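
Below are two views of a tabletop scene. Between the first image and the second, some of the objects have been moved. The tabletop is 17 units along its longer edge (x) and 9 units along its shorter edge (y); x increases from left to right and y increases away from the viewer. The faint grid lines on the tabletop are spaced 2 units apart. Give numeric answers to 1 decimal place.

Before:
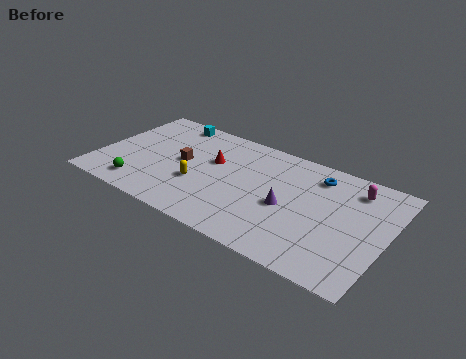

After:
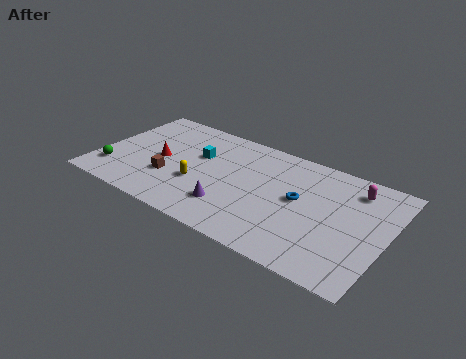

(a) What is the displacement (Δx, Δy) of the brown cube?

(-0.5, -1.7)

The brown cube was at about (4.9, 4.7) and moved to about (4.4, 3.0).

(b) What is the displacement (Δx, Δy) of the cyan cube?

(2.2, -2.3)

The cyan cube was at about (3.5, 8.0) and moved to about (5.7, 5.7).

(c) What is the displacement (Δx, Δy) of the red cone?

(-3.0, -1.3)

The red cone started near (6.6, 5.6) and ended near (3.6, 4.3).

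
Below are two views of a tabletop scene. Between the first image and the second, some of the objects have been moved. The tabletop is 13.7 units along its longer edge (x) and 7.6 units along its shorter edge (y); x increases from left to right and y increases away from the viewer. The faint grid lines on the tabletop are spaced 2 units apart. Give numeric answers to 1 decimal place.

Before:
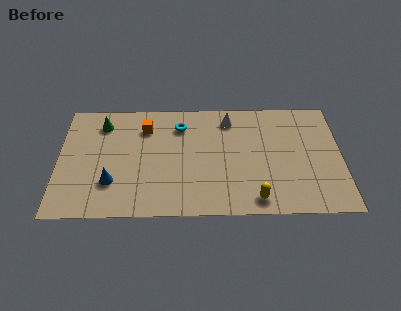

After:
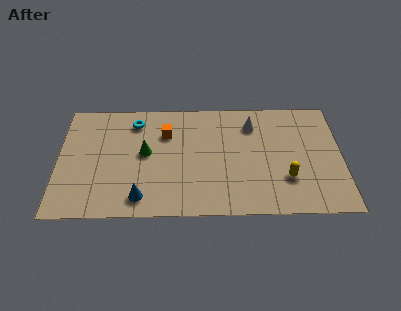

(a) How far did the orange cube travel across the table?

1.1

The orange cube was near (4.2, 5.8) before and (5.2, 5.4) after, so it travelled √(1.0² + 0.4²) ≈ 1.1 units.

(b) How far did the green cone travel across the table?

2.9

The green cone moved from about (2.1, 6.1) to (4.2, 4.1), a distance of √(2.1² + 2.0²) ≈ 2.9.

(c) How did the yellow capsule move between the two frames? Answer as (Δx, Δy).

(1.5, 1.3)

The yellow capsule started near (9.5, 1.0) and ended near (11.0, 2.3).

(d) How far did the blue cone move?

1.7

The blue cone was near (2.6, 2.2) before and (4.0, 1.2) after, so it travelled √(1.4² + 1.0²) ≈ 1.7 units.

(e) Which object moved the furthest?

the green cone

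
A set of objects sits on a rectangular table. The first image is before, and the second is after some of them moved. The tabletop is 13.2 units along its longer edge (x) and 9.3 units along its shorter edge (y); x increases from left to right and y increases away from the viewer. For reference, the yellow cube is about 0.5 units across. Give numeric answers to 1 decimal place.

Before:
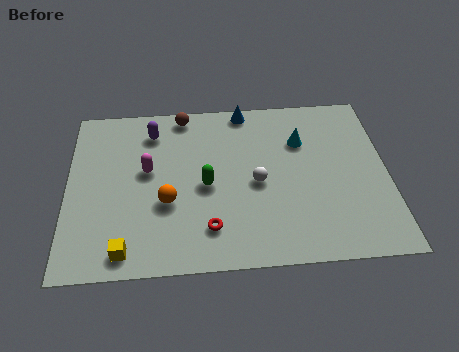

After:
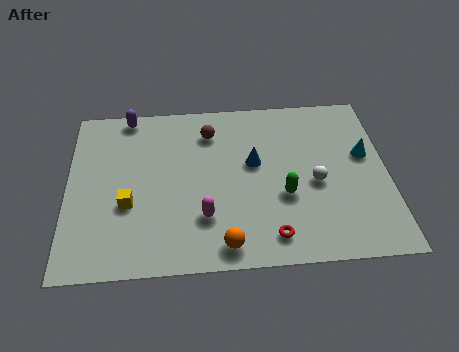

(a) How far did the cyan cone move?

2.8

The cyan cone moved from about (9.7, 6.5) to (12.3, 5.5), a distance of √(2.6² + 1.0²) ≈ 2.8.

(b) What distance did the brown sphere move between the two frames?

1.6

From (4.8, 8.4) to (5.9, 7.3), the brown sphere covered √(1.1² + 1.1²) ≈ 1.6 units.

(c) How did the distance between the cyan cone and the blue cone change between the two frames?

+1.6

The distance was about 3.0 in the first image and 4.6 in the second, so they moved 1.6 units further apart.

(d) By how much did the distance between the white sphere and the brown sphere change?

+0.3

The distance was about 5.1 in the first image and 5.4 in the second, so they moved 0.3 units further apart.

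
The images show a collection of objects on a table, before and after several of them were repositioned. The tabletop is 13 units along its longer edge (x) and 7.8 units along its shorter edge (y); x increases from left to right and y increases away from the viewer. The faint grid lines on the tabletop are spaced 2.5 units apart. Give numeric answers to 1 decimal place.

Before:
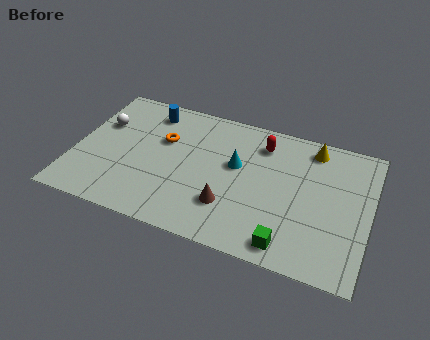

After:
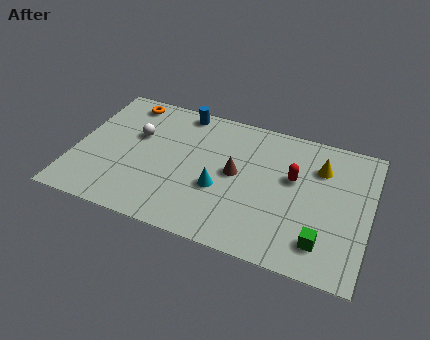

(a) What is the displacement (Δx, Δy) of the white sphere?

(1.6, -0.2)

From the two frames, the white sphere sits at roughly (1.0, 5.1) before and (2.6, 4.9) after.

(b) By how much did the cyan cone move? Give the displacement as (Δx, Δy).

(-0.6, -1.6)

From the two frames, the cyan cone sits at roughly (7.1, 4.6) before and (6.5, 3.0) after.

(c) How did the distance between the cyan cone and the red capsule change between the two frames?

+1.6

Before: roughly 1.9 units apart; after: 3.5. That's 1.6 units further apart.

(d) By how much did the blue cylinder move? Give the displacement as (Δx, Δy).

(1.4, 0.5)

The blue cylinder was at about (3.0, 6.5) and moved to about (4.4, 7.0).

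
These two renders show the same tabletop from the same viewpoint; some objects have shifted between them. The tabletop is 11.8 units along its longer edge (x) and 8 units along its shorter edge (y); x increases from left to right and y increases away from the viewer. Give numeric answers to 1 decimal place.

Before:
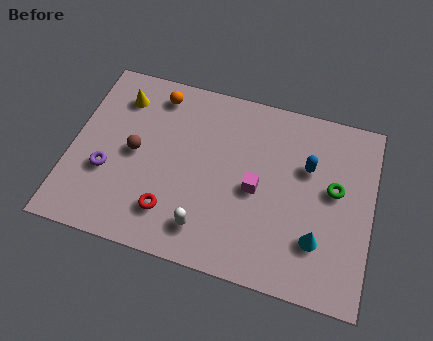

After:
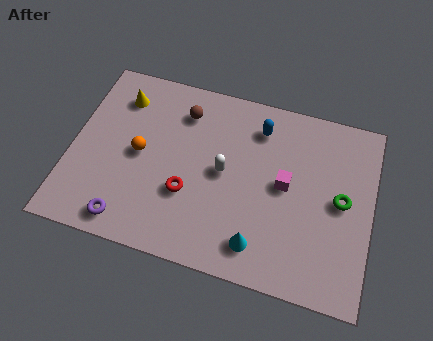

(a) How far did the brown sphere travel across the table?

2.9

From (2.5, 4.0) to (4.2, 6.3), the brown sphere covered √(1.7² + 2.3²) ≈ 2.9 units.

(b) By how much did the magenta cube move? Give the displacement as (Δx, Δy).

(1.1, 0.5)

The magenta cube started near (7.3, 3.7) and ended near (8.4, 4.2).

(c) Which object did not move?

the yellow cone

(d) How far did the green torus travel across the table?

0.5

The green torus was near (10.3, 4.5) before and (10.6, 4.1) after, so it travelled √(0.3² + 0.4²) ≈ 0.5 units.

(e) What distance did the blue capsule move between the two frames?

2.3

The blue capsule was near (9.2, 5.2) before and (7.2, 6.4) after, so it travelled √(2.0² + 1.2²) ≈ 2.3 units.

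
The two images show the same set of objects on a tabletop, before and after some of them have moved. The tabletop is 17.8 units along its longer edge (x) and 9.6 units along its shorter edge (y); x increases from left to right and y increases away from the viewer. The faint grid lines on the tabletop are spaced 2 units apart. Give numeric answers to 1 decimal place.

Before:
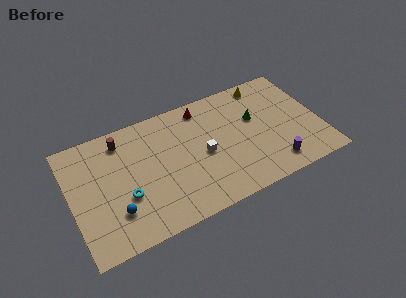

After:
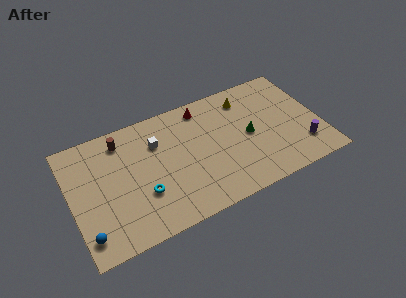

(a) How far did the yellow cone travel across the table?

1.7

The yellow cone was near (14.4, 8.5) before and (12.9, 7.8) after, so it travelled √(1.5² + 0.7²) ≈ 1.7 units.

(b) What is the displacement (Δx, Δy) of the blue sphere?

(-2.1, -0.9)

From the two frames, the blue sphere sits at roughly (2.9, 2.6) before and (0.8, 1.7) after.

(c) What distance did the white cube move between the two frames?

3.9

The white cube was near (9.4, 4.5) before and (6.3, 6.8) after, so it travelled √(3.1² + 2.3²) ≈ 3.9 units.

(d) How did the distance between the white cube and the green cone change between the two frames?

+2.6

Before: roughly 4.1 units apart; after: 6.7. That's 2.6 units further apart.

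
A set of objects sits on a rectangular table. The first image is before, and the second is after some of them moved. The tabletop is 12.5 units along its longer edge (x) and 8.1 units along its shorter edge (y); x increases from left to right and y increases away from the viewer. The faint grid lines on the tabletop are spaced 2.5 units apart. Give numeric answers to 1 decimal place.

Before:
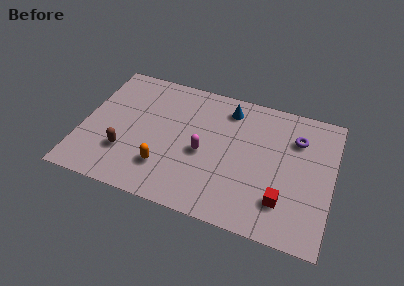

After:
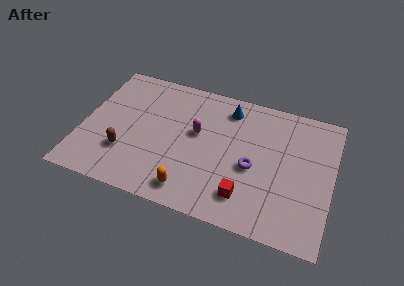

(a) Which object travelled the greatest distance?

the purple torus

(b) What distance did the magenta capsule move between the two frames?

1.2

From (6.1, 3.6) to (5.7, 4.7), the magenta capsule covered √(0.4² + 1.1²) ≈ 1.2 units.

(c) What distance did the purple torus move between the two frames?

3.1

The purple torus moved from about (10.6, 5.9) to (8.6, 3.5), a distance of √(2.0² + 2.4²) ≈ 3.1.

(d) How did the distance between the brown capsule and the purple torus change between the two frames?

-2.6

Before: roughly 9.0 units apart; after: 6.4. That's 2.6 units closer together.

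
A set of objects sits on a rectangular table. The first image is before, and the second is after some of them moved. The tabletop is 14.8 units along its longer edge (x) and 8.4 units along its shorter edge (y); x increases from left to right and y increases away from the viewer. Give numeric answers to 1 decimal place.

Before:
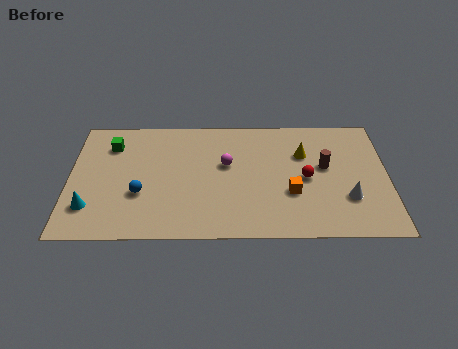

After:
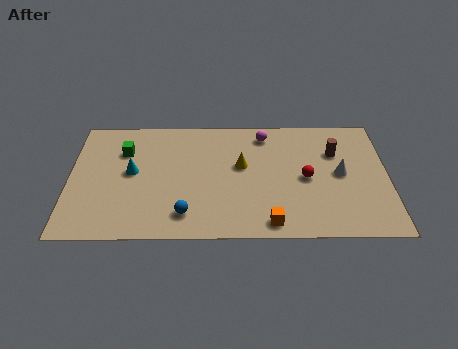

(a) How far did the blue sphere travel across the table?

2.5

The blue sphere moved from about (3.3, 3.0) to (5.4, 1.6), a distance of √(2.1² + 1.4²) ≈ 2.5.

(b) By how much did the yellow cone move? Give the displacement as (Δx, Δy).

(-2.9, -0.8)

The yellow cone was at about (10.9, 5.7) and moved to about (8.0, 4.9).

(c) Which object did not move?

the red sphere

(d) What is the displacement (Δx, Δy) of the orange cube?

(-1.0, -2.0)

The orange cube was at about (10.3, 3.0) and moved to about (9.3, 1.0).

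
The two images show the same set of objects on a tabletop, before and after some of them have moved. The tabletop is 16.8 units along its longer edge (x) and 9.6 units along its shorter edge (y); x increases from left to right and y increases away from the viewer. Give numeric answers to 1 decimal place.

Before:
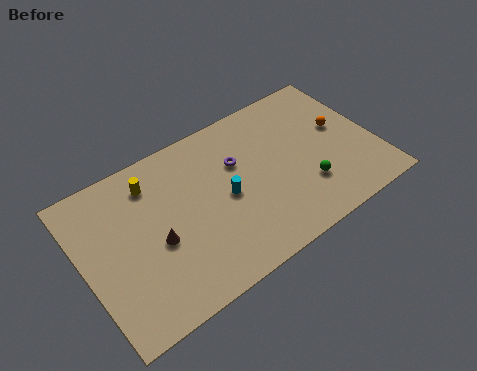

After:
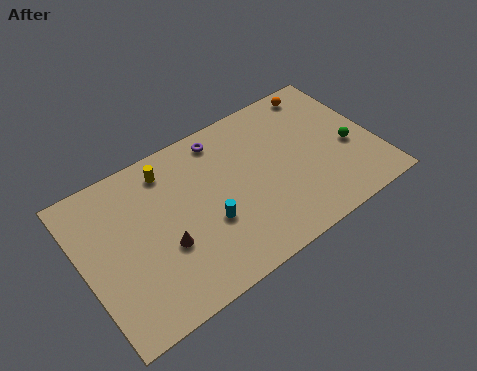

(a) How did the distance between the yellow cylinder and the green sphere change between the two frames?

+1.2

The distance was about 9.6 in the first image and 10.8 in the second, so they moved 1.2 units further apart.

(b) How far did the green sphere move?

3.0

From (12.5, 2.8) to (15.3, 4.0), the green sphere covered √(2.8² + 1.2²) ≈ 3.0 units.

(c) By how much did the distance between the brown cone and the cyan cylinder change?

-1.6

The distance was about 4.1 in the first image and 2.5 in the second, so they moved 1.6 units closer together.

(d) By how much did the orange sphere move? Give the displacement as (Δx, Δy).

(-0.6, 3.0)

The orange sphere started near (15.1, 5.5) and ended near (14.5, 8.5).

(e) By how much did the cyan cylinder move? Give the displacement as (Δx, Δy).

(-1.2, -1.0)

The cyan cylinder was at about (8.1, 4.6) and moved to about (6.9, 3.6).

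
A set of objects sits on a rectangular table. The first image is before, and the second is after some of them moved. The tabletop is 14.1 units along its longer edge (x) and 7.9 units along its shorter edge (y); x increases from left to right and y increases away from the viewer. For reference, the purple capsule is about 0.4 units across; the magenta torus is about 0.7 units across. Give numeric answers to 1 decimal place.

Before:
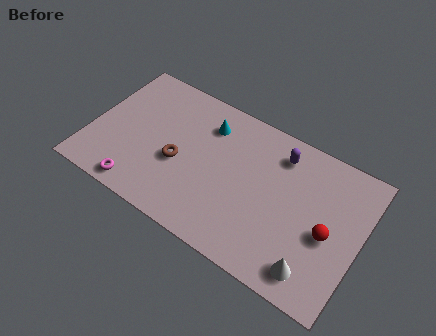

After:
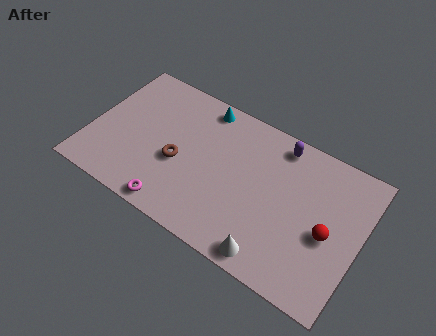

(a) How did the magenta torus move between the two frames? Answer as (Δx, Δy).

(1.9, -0.1)

The magenta torus started near (3.0, 0.9) and ended near (4.9, 0.8).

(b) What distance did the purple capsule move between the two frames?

0.5

From (9.6, 6.4) to (9.5, 6.9), the purple capsule covered √(0.1² + 0.5²) ≈ 0.5 units.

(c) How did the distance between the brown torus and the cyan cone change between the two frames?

+0.8

The distance was about 3.0 in the first image and 3.8 in the second, so they moved 0.8 units further apart.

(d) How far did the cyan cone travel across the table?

1.0

The cyan cone was near (5.8, 6.1) before and (5.4, 7.0) after, so it travelled √(0.4² + 0.9²) ≈ 1.0 units.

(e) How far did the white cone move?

2.1

From (12.1, 1.3) to (10.0, 0.9), the white cone covered √(2.1² + 0.4²) ≈ 2.1 units.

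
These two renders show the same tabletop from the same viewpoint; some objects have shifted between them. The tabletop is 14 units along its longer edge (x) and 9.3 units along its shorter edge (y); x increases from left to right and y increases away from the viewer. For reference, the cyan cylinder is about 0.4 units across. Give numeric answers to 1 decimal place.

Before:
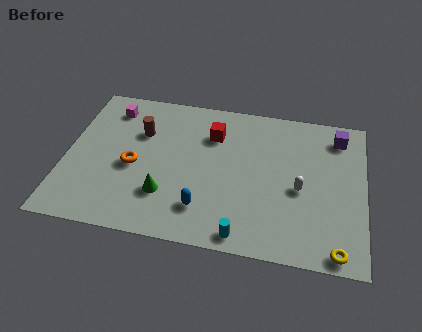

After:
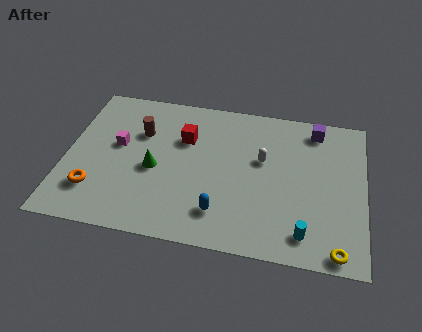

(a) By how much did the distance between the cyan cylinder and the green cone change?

+3.5

They were about 4.1 units apart before and 7.6 after — 3.5 units further apart.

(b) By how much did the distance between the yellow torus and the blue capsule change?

-0.8

The distance was about 6.3 in the first image and 5.5 in the second, so they moved 0.8 units closer together.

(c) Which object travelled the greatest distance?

the cyan cylinder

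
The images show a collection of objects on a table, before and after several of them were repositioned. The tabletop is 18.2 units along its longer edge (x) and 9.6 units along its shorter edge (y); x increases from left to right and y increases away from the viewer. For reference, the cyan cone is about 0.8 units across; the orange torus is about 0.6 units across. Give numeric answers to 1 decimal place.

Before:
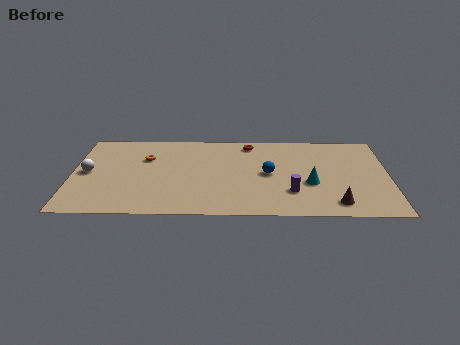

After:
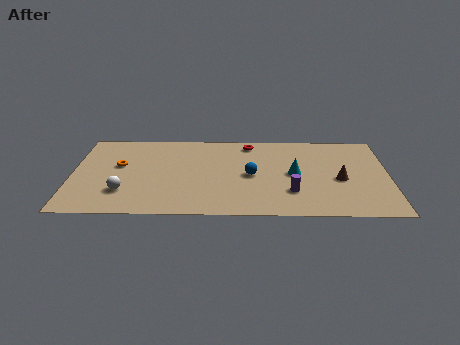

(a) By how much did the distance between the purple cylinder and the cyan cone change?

+0.6

The distance was about 1.5 in the first image and 2.1 in the second, so they moved 0.6 units further apart.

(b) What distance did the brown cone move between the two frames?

2.7

The brown cone moved from about (15.1, 1.5) to (15.4, 4.2), a distance of √(0.3² + 2.7²) ≈ 2.7.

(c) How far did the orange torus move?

1.7

From (4.2, 6.5) to (2.7, 5.6), the orange torus covered √(1.5² + 0.9²) ≈ 1.7 units.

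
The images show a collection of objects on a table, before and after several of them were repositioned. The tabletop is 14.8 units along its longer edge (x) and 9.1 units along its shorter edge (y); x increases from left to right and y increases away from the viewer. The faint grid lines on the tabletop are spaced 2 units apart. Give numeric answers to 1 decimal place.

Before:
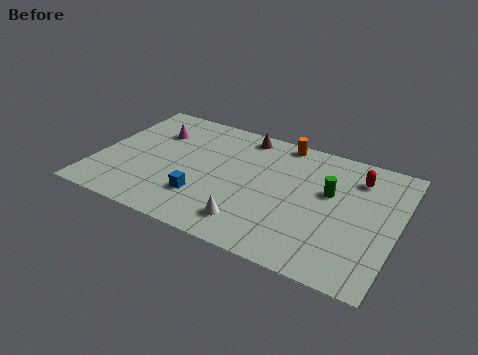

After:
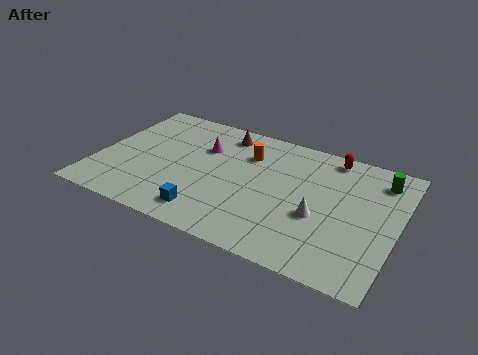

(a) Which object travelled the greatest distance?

the white cone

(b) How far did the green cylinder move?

3.0

From (11.4, 5.5) to (13.7, 7.4), the green cylinder covered √(2.3² + 1.9²) ≈ 3.0 units.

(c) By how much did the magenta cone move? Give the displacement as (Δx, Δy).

(2.5, -0.3)

From the two frames, the magenta cone sits at roughly (2.5, 6.5) before and (5.0, 6.2) after.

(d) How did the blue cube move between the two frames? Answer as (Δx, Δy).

(0.4, -1.0)

From the two frames, the blue cube sits at roughly (5.5, 2.5) before and (5.9, 1.5) after.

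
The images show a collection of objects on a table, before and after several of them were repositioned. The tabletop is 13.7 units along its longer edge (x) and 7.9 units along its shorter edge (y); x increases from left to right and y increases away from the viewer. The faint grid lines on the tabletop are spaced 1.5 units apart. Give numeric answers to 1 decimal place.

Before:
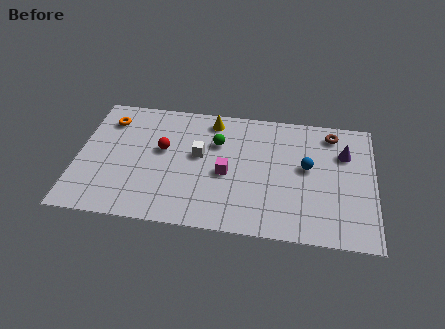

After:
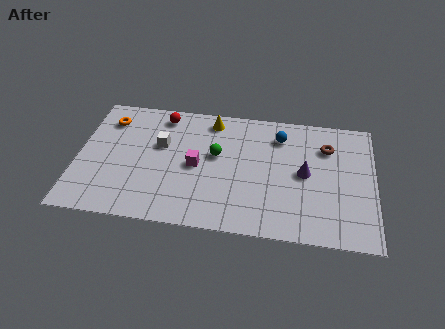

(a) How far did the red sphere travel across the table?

2.2

The red sphere was near (3.9, 4.6) before and (3.8, 6.8) after, so it travelled √(0.1² + 2.2²) ≈ 2.2 units.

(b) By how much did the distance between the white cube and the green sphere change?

+1.4

They were about 1.2 units apart before and 2.6 after — 1.4 units further apart.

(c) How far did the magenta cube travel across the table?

1.4

The magenta cube was near (6.9, 3.5) before and (5.5, 3.8) after, so it travelled √(1.4² + 0.3²) ≈ 1.4 units.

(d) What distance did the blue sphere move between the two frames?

2.2

From (10.6, 4.4) to (9.3, 6.2), the blue sphere covered √(1.3² + 1.8²) ≈ 2.2 units.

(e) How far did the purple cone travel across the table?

2.3

The purple cone was near (12.3, 5.5) before and (10.5, 4.0) after, so it travelled √(1.8² + 1.5²) ≈ 2.3 units.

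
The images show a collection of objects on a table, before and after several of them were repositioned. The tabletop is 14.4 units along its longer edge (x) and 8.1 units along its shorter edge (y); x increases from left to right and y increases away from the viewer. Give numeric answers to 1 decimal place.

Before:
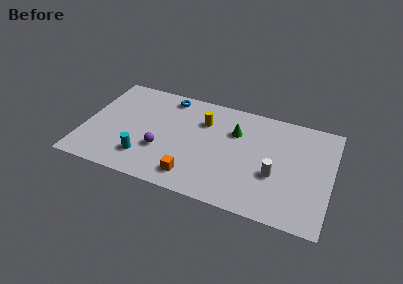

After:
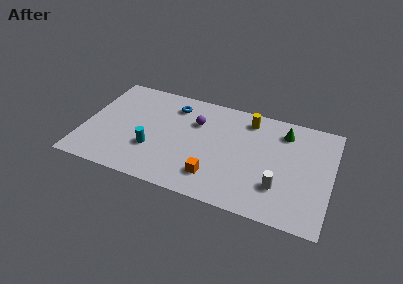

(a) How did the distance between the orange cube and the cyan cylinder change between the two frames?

+0.9

They were about 2.9 units apart before and 3.8 after — 0.9 units further apart.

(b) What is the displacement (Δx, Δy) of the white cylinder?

(0.3, -0.8)

The white cylinder was at about (11.2, 3.1) and moved to about (11.5, 2.3).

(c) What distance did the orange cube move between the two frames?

1.3

The orange cube was near (6.6, 1.4) before and (7.8, 1.8) after, so it travelled √(1.2² + 0.4²) ≈ 1.3 units.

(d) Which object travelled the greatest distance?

the purple sphere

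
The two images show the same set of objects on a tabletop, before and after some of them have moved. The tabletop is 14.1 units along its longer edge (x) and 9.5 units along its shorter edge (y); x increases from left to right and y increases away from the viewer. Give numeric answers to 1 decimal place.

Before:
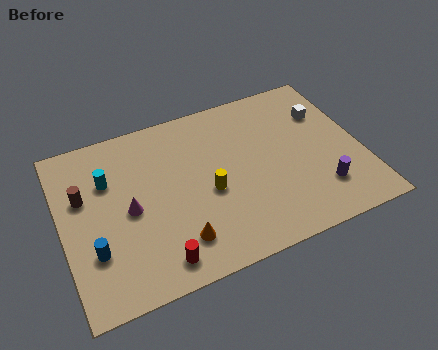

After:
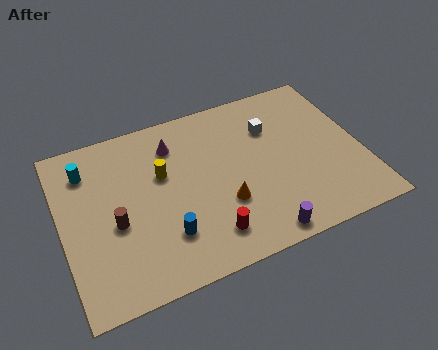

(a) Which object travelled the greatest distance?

the magenta cone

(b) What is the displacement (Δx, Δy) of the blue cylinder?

(3.3, -0.4)

The blue cylinder was at about (1.3, 2.9) and moved to about (4.6, 2.5).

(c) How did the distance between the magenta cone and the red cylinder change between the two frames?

+2.3

The distance was about 3.4 in the first image and 5.7 in the second, so they moved 2.3 units further apart.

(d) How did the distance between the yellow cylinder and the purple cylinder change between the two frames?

+1.0

The distance was about 5.4 in the first image and 6.4 in the second, so they moved 1.0 units further apart.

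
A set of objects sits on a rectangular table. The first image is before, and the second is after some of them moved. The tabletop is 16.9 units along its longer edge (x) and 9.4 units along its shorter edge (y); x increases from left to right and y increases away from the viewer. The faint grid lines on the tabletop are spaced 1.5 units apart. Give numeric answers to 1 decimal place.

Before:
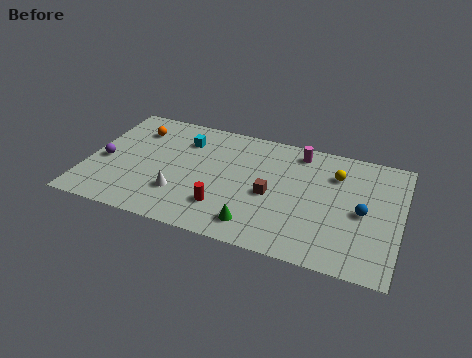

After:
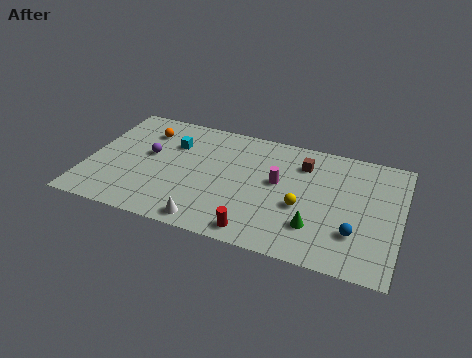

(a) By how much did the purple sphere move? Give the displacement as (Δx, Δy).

(2.3, 1.2)

The purple sphere started near (0.9, 4.1) and ended near (3.2, 5.3).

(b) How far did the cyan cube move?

0.8

The cyan cube was near (5.0, 7.1) before and (4.4, 6.6) after, so it travelled √(0.6² + 0.5²) ≈ 0.8 units.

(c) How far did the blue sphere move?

1.7

The blue sphere was near (14.9, 4.4) before and (14.6, 2.7) after, so it travelled √(0.3² + 1.7²) ≈ 1.7 units.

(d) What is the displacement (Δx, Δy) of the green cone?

(3.1, 0.9)

From the two frames, the green cone sits at roughly (9.4, 1.6) before and (12.5, 2.5) after.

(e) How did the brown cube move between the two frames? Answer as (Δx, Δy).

(1.5, 3.0)

From the two frames, the brown cube sits at roughly (10.0, 4.2) before and (11.5, 7.2) after.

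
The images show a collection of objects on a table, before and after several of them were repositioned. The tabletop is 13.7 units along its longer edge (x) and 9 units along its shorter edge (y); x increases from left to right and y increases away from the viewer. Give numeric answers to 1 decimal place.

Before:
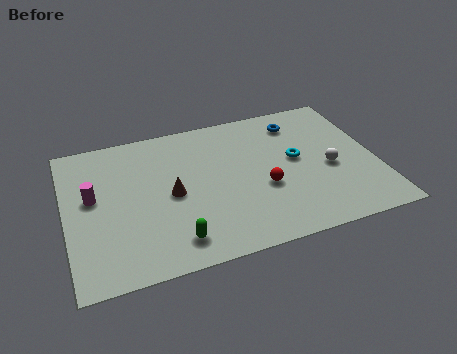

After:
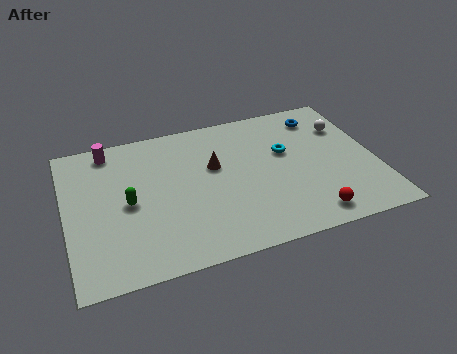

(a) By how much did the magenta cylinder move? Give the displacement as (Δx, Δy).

(0.9, 2.8)

The magenta cylinder was at about (1.2, 5.1) and moved to about (2.1, 7.9).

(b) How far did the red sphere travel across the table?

2.9

The red sphere was near (8.6, 3.5) before and (10.4, 1.2) after, so it travelled √(1.8² + 2.3²) ≈ 2.9 units.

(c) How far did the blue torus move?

1.1

From (10.5, 7.3) to (11.6, 7.4), the blue torus covered √(1.1² + 0.1²) ≈ 1.1 units.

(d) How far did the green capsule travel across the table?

3.3

The green capsule moved from about (4.5, 1.5) to (2.7, 4.3), a distance of √(1.8² + 2.8²) ≈ 3.3.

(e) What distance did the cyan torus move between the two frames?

0.7

The cyan torus was near (10.2, 4.9) before and (9.8, 5.5) after, so it travelled √(0.4² + 0.6²) ≈ 0.7 units.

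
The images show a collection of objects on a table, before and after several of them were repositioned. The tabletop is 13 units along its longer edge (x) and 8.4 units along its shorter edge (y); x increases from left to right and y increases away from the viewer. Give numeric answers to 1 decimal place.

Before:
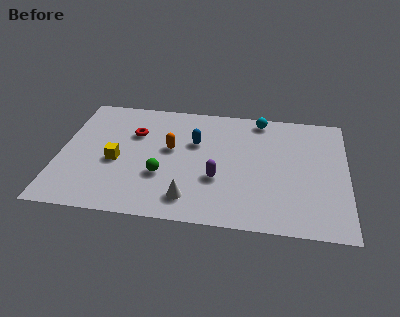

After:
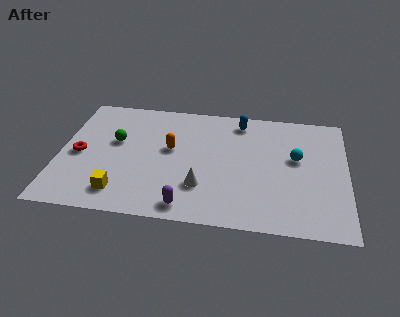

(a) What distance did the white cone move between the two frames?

1.0

The white cone was near (6.0, 1.5) before and (6.5, 2.4) after, so it travelled √(0.5² + 0.9²) ≈ 1.0 units.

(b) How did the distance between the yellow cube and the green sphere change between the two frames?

+1.3

They were about 2.2 units apart before and 3.5 after — 1.3 units further apart.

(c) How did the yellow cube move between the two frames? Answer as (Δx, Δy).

(0.3, -2.1)

The yellow cube was at about (2.6, 3.6) and moved to about (2.9, 1.5).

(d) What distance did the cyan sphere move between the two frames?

3.1

The cyan sphere moved from about (9.0, 7.5) to (10.7, 4.9), a distance of √(1.7² + 2.6²) ≈ 3.1.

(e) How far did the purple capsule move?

2.4

From (7.2, 3.0) to (5.9, 1.0), the purple capsule covered √(1.3² + 2.0²) ≈ 2.4 units.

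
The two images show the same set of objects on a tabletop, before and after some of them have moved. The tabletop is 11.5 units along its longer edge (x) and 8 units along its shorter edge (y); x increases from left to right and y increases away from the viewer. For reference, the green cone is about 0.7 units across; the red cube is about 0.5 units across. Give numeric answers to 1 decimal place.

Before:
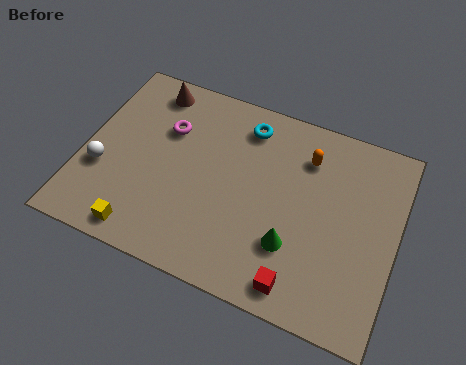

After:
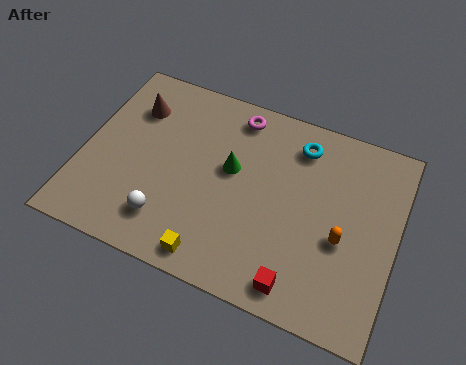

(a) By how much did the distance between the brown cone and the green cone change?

-3.3

They were about 7.3 units apart before and 4.0 after — 3.3 units closer together.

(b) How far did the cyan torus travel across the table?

2.0

The cyan torus was near (5.7, 6.6) before and (7.7, 6.5) after, so it travelled √(2.0² + 0.1²) ≈ 2.0 units.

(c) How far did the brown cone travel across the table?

1.1

From (2.1, 6.9) to (1.6, 5.9), the brown cone covered √(0.5² + 1.0²) ≈ 1.1 units.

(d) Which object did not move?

the red cube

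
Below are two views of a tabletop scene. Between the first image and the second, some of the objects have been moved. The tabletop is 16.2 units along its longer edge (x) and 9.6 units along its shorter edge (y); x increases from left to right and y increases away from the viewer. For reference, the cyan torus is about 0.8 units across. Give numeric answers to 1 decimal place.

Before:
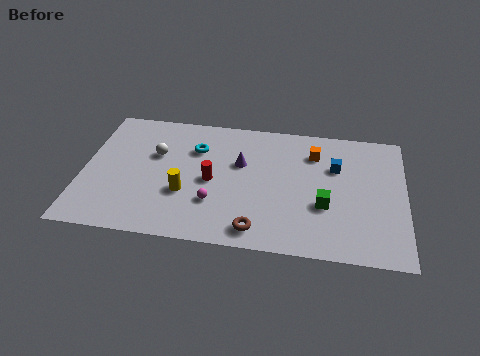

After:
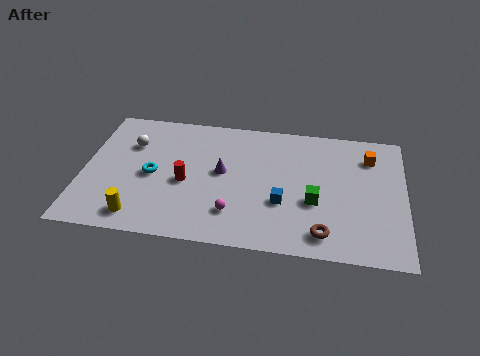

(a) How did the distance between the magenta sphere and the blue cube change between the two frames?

-4.3

The distance was about 6.9 in the first image and 2.6 in the second, so they moved 4.3 units closer together.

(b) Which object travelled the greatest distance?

the blue cube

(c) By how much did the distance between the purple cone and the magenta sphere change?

-0.3

The distance was about 3.3 in the first image and 3.0 in the second, so they moved 0.3 units closer together.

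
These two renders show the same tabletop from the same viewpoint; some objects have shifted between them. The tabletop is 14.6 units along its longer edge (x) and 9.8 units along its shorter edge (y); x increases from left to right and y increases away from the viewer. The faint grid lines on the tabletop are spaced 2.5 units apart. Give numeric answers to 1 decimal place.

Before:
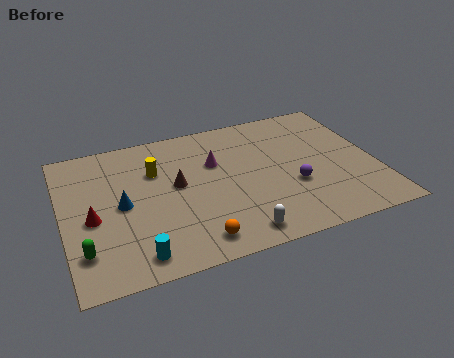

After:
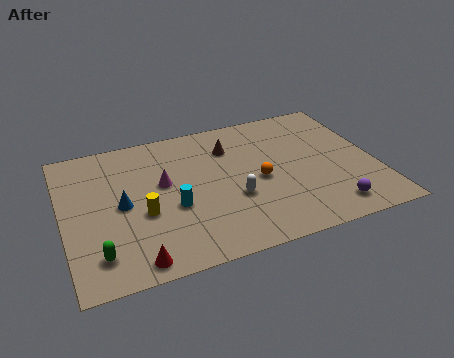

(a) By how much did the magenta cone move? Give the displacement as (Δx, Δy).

(-2.5, -0.7)

From the two frames, the magenta cone sits at roughly (7.2, 6.4) before and (4.7, 5.7) after.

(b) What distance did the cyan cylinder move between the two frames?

3.2

The cyan cylinder moved from about (3.1, 1.3) to (5.0, 3.9), a distance of √(1.9² + 2.6²) ≈ 3.2.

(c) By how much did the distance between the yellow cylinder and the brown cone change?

+4.0

Before: roughly 1.6 units apart; after: 5.6. That's 4.0 units further apart.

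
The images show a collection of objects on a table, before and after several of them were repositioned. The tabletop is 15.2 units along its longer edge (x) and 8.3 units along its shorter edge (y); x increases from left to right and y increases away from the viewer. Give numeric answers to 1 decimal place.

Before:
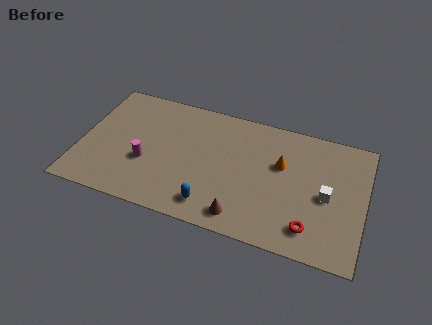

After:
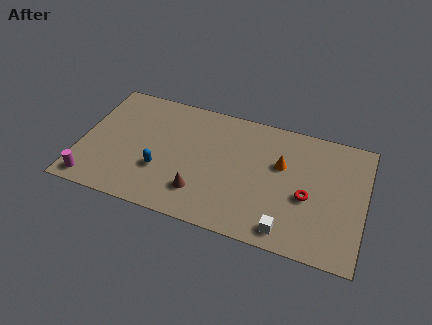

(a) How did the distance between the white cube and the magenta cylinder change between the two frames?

+0.8

They were about 9.6 units apart before and 10.4 after — 0.8 units further apart.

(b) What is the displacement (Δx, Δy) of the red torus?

(-0.3, 1.9)

From the two frames, the red torus sits at roughly (12.5, 1.6) before and (12.2, 3.5) after.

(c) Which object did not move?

the orange cone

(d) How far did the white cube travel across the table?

3.4

The white cube was near (13.2, 3.9) before and (11.3, 1.1) after, so it travelled √(1.9² + 2.8²) ≈ 3.4 units.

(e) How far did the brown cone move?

2.4

The brown cone moved from about (8.9, 1.2) to (6.6, 2.0), a distance of √(2.3² + 0.8²) ≈ 2.4.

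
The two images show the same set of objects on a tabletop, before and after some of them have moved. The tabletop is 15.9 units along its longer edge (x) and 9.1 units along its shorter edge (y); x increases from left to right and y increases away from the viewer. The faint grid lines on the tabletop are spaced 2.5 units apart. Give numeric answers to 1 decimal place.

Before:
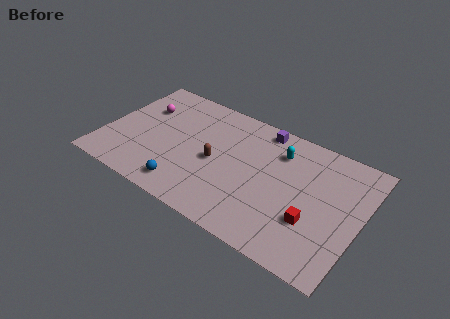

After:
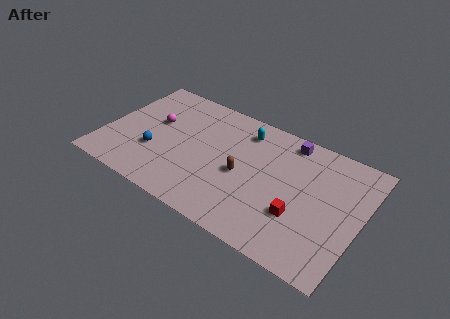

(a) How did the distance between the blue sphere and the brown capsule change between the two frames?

+2.4

The distance was about 3.1 in the first image and 5.5 in the second, so they moved 2.4 units further apart.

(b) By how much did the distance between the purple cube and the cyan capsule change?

+1.0

Before: roughly 1.8 units apart; after: 2.8. That's 1.0 units further apart.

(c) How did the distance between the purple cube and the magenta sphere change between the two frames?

+1.0

They were about 7.5 units apart before and 8.5 after — 1.0 units further apart.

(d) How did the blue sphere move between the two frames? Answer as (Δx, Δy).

(-2.3, 1.7)

From the two frames, the blue sphere sits at roughly (5.6, 1.4) before and (3.3, 3.1) after.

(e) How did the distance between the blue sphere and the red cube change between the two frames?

+1.3

Before: roughly 7.8 units apart; after: 9.1. That's 1.3 units further apart.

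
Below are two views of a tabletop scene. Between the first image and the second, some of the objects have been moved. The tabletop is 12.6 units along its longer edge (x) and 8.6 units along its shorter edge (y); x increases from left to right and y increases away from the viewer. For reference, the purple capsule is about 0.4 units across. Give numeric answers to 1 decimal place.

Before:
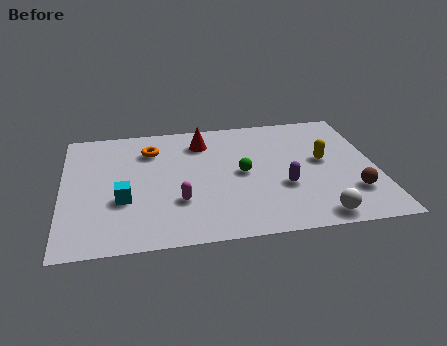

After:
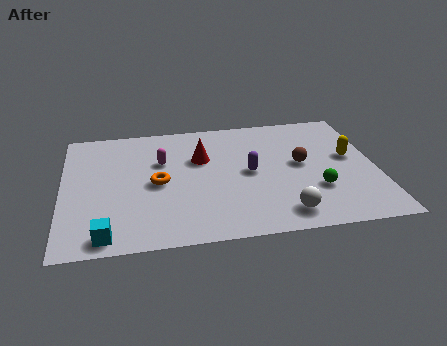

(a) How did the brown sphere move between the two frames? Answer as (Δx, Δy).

(-1.9, 2.3)

The brown sphere was at about (11.5, 2.3) and moved to about (9.6, 4.6).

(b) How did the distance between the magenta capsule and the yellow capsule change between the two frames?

+1.4

The distance was about 6.2 in the first image and 7.6 in the second, so they moved 1.4 units further apart.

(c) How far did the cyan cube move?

2.3

The cyan cube was near (2.4, 3.1) before and (1.7, 0.9) after, so it travelled √(0.7² + 2.2²) ≈ 2.3 units.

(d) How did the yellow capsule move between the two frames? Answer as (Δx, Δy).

(1.1, 0.1)

The yellow capsule started near (10.5, 4.7) and ended near (11.6, 4.8).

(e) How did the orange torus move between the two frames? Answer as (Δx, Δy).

(0.2, -2.4)

From the two frames, the orange torus sits at roughly (3.6, 6.5) before and (3.8, 4.1) after.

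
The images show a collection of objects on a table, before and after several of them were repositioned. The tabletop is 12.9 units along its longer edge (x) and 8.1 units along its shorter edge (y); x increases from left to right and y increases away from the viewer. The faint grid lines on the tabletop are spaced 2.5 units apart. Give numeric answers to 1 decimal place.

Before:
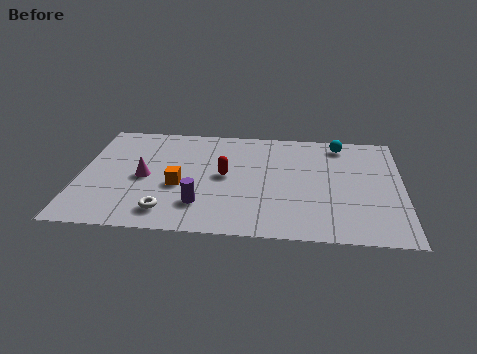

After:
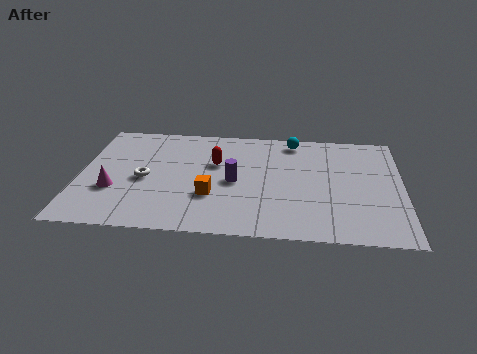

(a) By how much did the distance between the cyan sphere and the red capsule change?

-1.7

They were about 5.4 units apart before and 3.7 after — 1.7 units closer together.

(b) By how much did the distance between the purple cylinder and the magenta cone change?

+2.0

The distance was about 2.9 in the first image and 4.9 in the second, so they moved 2.0 units further apart.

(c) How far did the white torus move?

2.5

From (3.6, 1.4) to (2.6, 3.7), the white torus covered √(1.0² + 2.3²) ≈ 2.5 units.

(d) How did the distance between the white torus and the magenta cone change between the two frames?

-1.1

They were about 2.6 units apart before and 1.5 after — 1.1 units closer together.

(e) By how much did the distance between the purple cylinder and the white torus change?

+2.2

The distance was about 1.4 in the first image and 3.6 in the second, so they moved 2.2 units further apart.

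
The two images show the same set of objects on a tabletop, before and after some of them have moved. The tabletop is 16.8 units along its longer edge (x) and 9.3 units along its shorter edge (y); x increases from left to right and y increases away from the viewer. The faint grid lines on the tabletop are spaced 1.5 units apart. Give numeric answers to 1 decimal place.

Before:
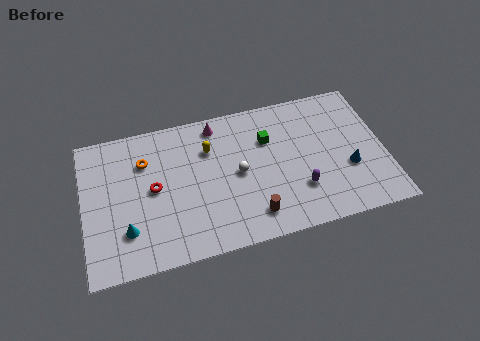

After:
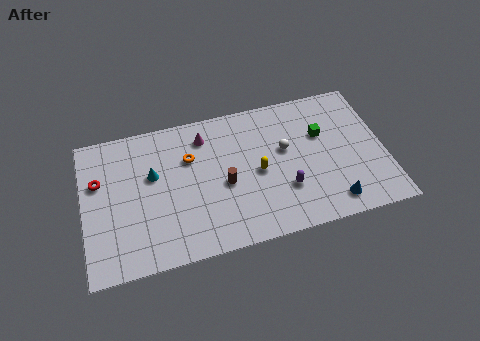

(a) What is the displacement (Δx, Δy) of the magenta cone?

(-0.7, -0.6)

The magenta cone started near (7.6, 8.1) and ended near (6.9, 7.5).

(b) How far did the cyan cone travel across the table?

3.6

The cyan cone was near (2.3, 2.5) before and (3.9, 5.7) after, so it travelled √(1.6² + 3.2²) ≈ 3.6 units.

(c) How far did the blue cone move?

2.3

The blue cone was near (14.7, 3.4) before and (13.6, 1.4) after, so it travelled √(1.1² + 2.0²) ≈ 2.3 units.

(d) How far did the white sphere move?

2.8

From (8.6, 4.6) to (11.3, 5.5), the white sphere covered √(2.7² + 0.9²) ≈ 2.8 units.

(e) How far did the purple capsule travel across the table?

0.8

The purple capsule was near (11.9, 2.7) before and (11.1, 2.9) after, so it travelled √(0.8² + 0.2²) ≈ 0.8 units.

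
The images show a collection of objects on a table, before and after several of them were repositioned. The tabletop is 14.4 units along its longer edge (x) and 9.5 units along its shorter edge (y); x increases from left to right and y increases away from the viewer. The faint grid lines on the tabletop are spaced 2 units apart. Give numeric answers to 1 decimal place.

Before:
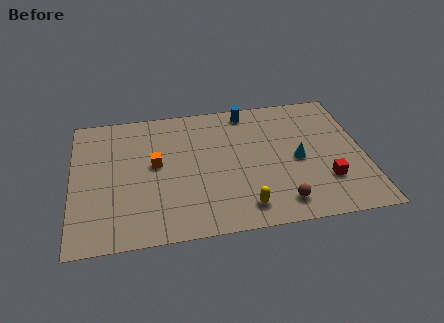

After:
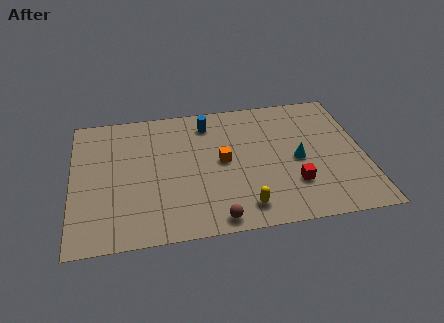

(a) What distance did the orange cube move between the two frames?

3.3

The orange cube was near (4.1, 5.2) before and (7.4, 4.9) after, so it travelled √(3.3² + 0.3²) ≈ 3.3 units.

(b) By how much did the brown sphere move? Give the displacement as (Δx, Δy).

(-3.2, -0.6)

From the two frames, the brown sphere sits at roughly (10.1, 1.5) before and (6.9, 0.9) after.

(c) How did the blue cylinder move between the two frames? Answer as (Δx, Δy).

(-2.0, -0.6)

From the two frames, the blue cylinder sits at roughly (8.8, 8.4) before and (6.8, 7.8) after.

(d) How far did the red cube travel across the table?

1.6

From (12.4, 2.7) to (10.8, 2.7), the red cube covered √(1.6² + 0.0²) ≈ 1.6 units.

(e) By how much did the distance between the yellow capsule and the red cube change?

-1.5

Before: roughly 4.3 units apart; after: 2.8. That's 1.5 units closer together.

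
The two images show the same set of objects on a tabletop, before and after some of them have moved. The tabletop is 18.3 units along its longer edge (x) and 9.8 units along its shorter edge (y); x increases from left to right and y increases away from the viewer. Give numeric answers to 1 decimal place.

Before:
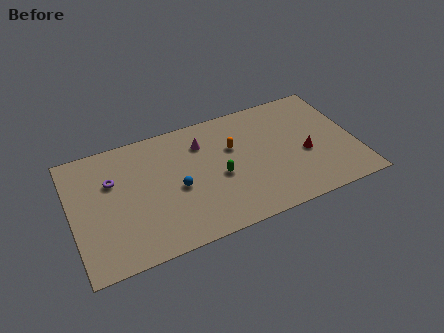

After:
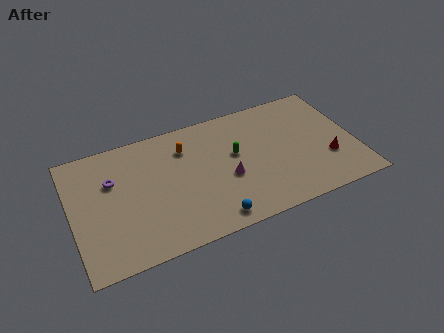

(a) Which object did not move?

the purple torus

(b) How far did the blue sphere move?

3.7

The blue sphere moved from about (6.7, 4.4) to (8.6, 1.2), a distance of √(1.9² + 3.2²) ≈ 3.7.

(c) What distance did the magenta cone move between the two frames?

3.6

The magenta cone moved from about (8.6, 7.4) to (9.9, 4.0), a distance of √(1.3² + 3.4²) ≈ 3.6.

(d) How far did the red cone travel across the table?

1.7

The red cone moved from about (15.0, 4.1) to (16.4, 3.2), a distance of √(1.4² + 0.9²) ≈ 1.7.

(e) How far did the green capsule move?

1.8

From (9.4, 4.3) to (10.6, 5.7), the green capsule covered √(1.2² + 1.4²) ≈ 1.8 units.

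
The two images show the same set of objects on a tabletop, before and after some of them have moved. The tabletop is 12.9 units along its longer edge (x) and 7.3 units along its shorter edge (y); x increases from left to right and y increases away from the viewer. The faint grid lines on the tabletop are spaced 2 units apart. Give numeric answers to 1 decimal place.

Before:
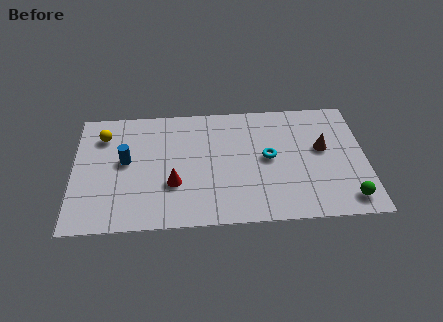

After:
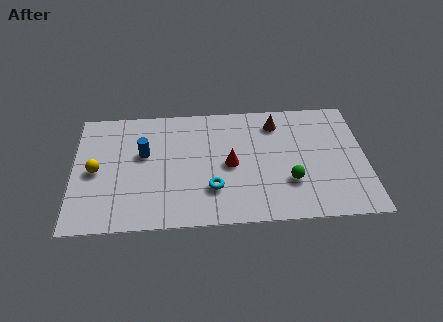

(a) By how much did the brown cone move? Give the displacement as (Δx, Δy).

(-2.0, 1.7)

The brown cone started near (11.0, 4.2) and ended near (9.0, 5.9).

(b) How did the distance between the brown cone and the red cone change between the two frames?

-3.6

Before: roughly 6.8 units apart; after: 3.2. That's 3.6 units closer together.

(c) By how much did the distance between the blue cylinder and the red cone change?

+1.3

Before: roughly 2.6 units apart; after: 3.9. That's 1.3 units further apart.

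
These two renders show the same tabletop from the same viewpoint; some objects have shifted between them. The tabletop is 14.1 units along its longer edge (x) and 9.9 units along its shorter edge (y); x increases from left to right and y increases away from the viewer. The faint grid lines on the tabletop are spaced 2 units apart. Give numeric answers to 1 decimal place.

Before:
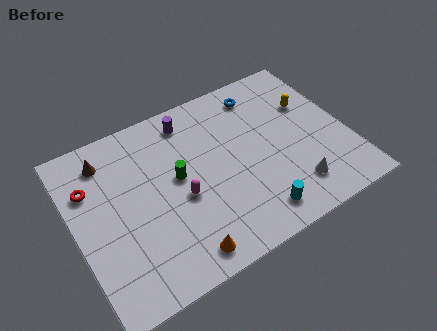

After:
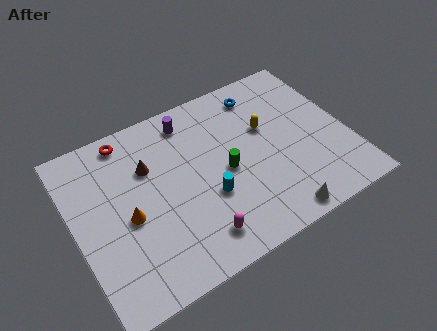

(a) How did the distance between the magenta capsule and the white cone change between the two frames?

-1.8

Before: roughly 5.9 units apart; after: 4.1. That's 1.8 units closer together.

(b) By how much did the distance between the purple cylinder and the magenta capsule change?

+2.4

Before: roughly 4.3 units apart; after: 6.7. That's 2.4 units further apart.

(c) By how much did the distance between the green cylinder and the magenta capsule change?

+2.3

They were about 1.2 units apart before and 3.5 after — 2.3 units further apart.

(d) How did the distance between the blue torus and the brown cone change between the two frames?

-1.8

Before: roughly 8.2 units apart; after: 6.4. That's 1.8 units closer together.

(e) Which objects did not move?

the blue torus and the purple cylinder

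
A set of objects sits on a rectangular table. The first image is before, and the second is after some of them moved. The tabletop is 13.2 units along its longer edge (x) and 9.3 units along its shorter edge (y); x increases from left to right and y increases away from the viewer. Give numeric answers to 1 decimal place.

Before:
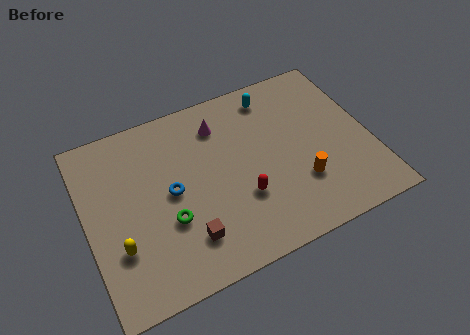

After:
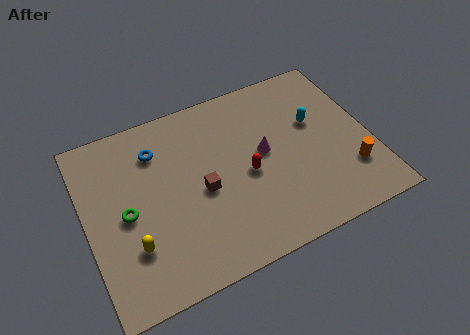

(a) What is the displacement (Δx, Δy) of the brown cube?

(1.0, 2.1)

The brown cube was at about (4.3, 2.1) and moved to about (5.3, 4.2).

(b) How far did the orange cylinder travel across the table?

2.3

From (9.7, 2.8) to (12.0, 2.5), the orange cylinder covered √(2.3² + 0.3²) ≈ 2.3 units.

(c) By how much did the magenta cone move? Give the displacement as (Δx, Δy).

(1.8, -2.3)

From the two frames, the magenta cone sits at roughly (6.5, 7.3) before and (8.3, 5.0) after.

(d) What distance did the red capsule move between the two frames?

1.2

The red capsule moved from about (7.0, 3.1) to (7.4, 4.2), a distance of √(0.4² + 1.1²) ≈ 1.2.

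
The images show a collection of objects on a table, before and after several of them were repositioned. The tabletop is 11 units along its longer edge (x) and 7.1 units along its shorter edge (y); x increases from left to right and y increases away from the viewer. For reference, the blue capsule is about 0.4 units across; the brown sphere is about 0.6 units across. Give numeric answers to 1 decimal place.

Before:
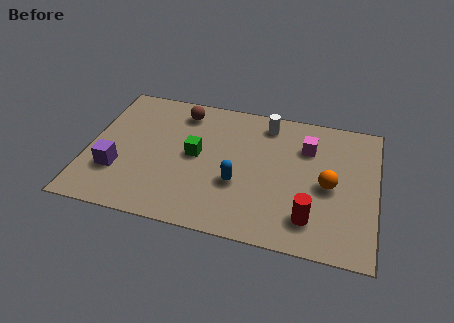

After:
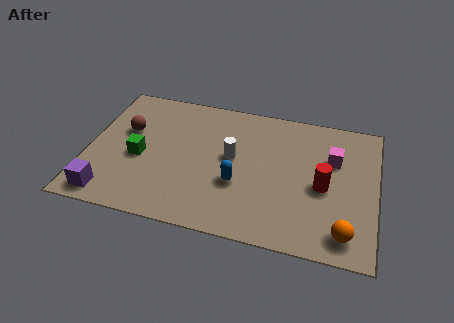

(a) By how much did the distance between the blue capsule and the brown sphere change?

+0.7

Before: roughly 4.1 units apart; after: 4.8. That's 0.7 units further apart.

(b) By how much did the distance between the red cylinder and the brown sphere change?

+0.9

The distance was about 6.8 in the first image and 7.7 in the second, so they moved 0.9 units further apart.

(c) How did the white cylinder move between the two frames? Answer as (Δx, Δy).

(-1.2, -2.1)

From the two frames, the white cylinder sits at roughly (6.7, 6.0) before and (5.5, 3.9) after.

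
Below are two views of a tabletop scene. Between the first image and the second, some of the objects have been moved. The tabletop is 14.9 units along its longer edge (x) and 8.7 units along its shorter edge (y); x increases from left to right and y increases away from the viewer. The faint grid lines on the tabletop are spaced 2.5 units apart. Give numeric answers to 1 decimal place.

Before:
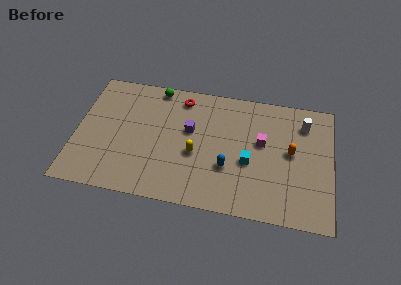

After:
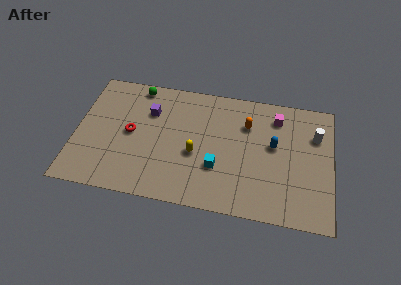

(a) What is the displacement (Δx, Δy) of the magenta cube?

(0.8, 1.9)

The magenta cube was at about (10.8, 5.1) and moved to about (11.6, 7.0).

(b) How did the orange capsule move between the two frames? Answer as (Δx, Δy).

(-2.6, 1.5)

From the two frames, the orange capsule sits at roughly (12.5, 4.7) before and (9.9, 6.2) after.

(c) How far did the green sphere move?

1.1

The green sphere moved from about (4.5, 7.9) to (3.4, 7.8), a distance of √(1.1² + 0.1²) ≈ 1.1.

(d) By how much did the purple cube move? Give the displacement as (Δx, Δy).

(-2.4, 0.9)

The purple cube started near (6.6, 5.2) and ended near (4.2, 6.1).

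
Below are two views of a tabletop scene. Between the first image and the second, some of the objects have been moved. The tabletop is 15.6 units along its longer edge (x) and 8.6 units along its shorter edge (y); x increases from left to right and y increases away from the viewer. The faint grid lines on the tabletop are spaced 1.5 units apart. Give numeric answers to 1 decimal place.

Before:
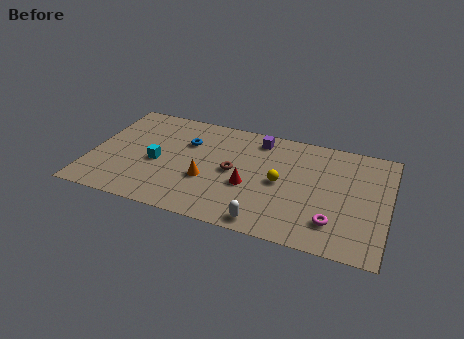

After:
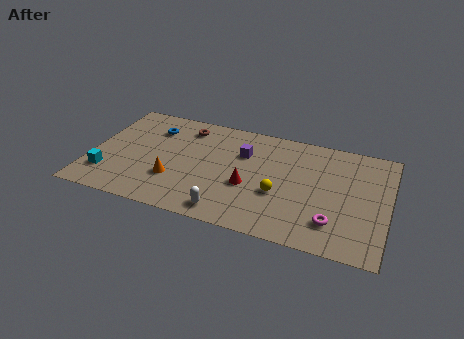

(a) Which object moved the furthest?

the brown torus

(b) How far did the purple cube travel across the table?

1.6

The purple cube moved from about (8.6, 7.3) to (7.9, 5.9), a distance of √(0.7² + 1.4²) ≈ 1.6.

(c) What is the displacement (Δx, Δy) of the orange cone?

(-1.7, -0.5)

The orange cone started near (6.2, 3.2) and ended near (4.5, 2.7).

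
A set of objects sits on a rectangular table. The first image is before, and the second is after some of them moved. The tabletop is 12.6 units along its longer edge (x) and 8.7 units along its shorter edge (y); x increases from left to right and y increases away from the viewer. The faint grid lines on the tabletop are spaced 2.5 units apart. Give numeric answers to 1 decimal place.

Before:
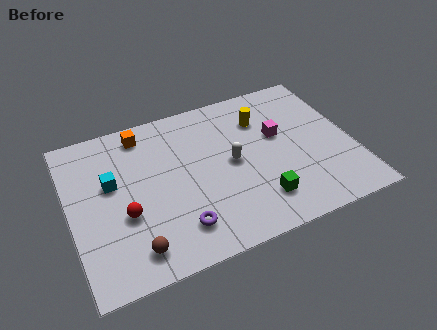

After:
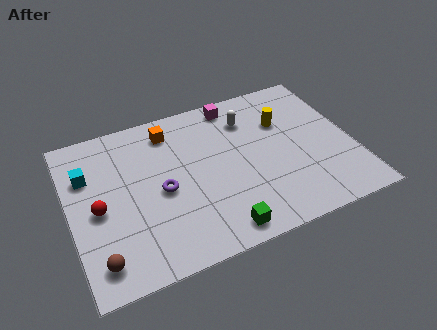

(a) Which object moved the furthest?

the magenta cube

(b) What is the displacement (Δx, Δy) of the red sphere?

(-1.1, 0.7)

The red sphere was at about (2.3, 3.3) and moved to about (1.2, 4.0).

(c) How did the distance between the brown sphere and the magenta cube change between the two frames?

+1.3

The distance was about 7.9 in the first image and 9.2 in the second, so they moved 1.3 units further apart.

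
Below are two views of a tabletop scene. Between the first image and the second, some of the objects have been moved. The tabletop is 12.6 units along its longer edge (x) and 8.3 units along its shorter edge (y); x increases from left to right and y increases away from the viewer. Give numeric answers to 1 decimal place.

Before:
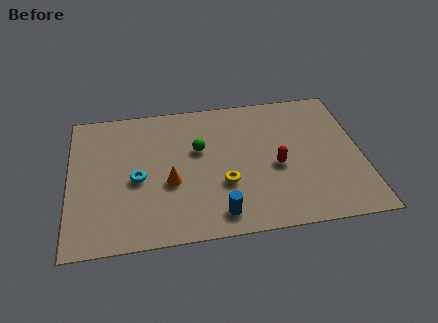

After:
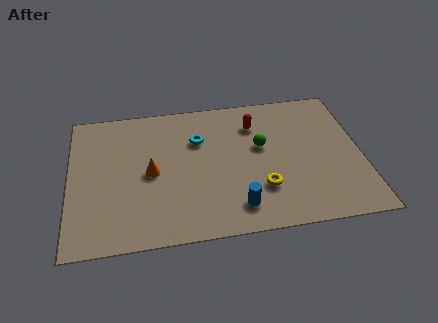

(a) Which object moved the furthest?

the cyan torus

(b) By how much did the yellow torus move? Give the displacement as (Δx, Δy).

(1.6, -0.5)

The yellow torus was at about (6.6, 2.9) and moved to about (8.2, 2.4).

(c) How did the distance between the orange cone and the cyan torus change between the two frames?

+1.2

The distance was about 1.5 in the first image and 2.7 in the second, so they moved 1.2 units further apart.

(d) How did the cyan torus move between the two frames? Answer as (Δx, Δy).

(2.7, 2.0)

The cyan torus was at about (2.9, 3.7) and moved to about (5.6, 5.7).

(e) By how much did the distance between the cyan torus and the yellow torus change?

+0.4

They were about 3.8 units apart before and 4.2 after — 0.4 units further apart.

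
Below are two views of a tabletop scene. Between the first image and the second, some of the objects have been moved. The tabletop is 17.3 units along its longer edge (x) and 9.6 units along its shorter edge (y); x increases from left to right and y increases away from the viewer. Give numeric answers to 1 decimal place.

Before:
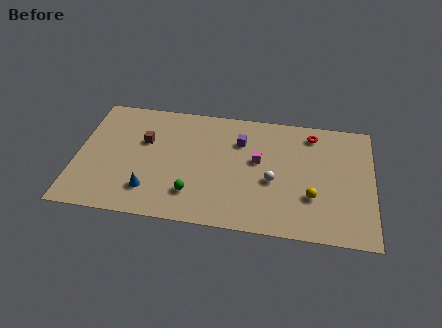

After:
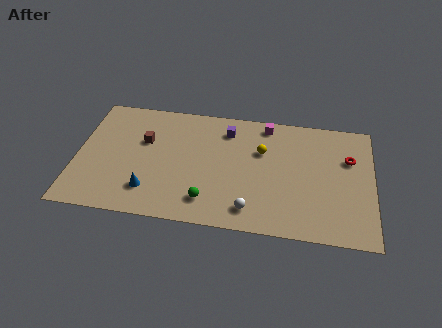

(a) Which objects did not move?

the blue cone and the brown cube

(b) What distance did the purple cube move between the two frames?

1.1

The purple cube moved from about (9.5, 6.9) to (8.7, 7.7), a distance of √(0.8² + 0.8²) ≈ 1.1.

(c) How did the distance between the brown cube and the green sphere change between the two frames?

+0.9

The distance was about 4.8 in the first image and 5.7 in the second, so they moved 0.9 units further apart.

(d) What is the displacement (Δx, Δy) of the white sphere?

(-1.2, -2.4)

The white sphere was at about (11.5, 4.0) and moved to about (10.3, 1.6).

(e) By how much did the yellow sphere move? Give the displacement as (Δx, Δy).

(-3.0, 3.2)

The yellow sphere started near (13.8, 3.1) and ended near (10.8, 6.3).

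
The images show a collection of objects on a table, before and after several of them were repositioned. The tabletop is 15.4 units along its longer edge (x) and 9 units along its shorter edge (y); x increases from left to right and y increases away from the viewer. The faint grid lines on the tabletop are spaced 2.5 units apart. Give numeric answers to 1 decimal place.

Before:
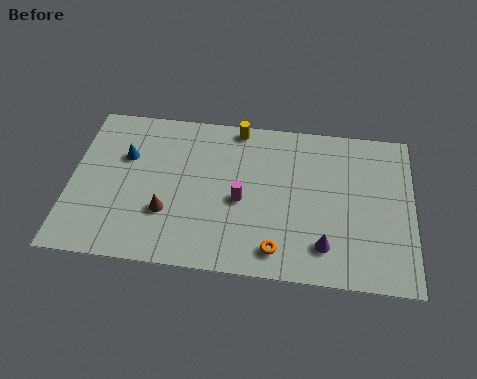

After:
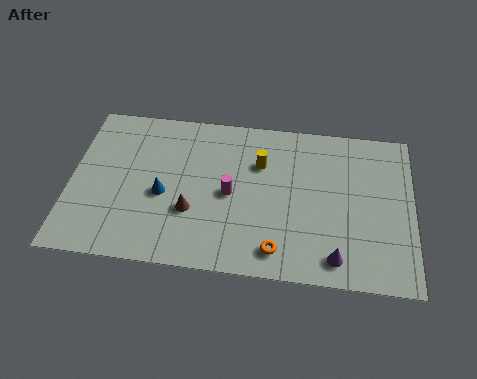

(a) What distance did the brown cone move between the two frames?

1.1

The brown cone moved from about (4.4, 2.9) to (5.5, 3.1), a distance of √(1.1² + 0.2²) ≈ 1.1.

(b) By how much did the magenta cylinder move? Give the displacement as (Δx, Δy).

(-0.5, 0.3)

The magenta cylinder started near (7.7, 4.0) and ended near (7.2, 4.3).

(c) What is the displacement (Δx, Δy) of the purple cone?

(0.5, -0.6)

From the two frames, the purple cone sits at roughly (11.5, 1.9) before and (12.0, 1.3) after.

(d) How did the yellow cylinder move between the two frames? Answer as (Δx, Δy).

(1.1, -2.0)

The yellow cylinder was at about (7.4, 8.2) and moved to about (8.5, 6.2).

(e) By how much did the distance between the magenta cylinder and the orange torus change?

+0.5

Before: roughly 3.1 units apart; after: 3.6. That's 0.5 units further apart.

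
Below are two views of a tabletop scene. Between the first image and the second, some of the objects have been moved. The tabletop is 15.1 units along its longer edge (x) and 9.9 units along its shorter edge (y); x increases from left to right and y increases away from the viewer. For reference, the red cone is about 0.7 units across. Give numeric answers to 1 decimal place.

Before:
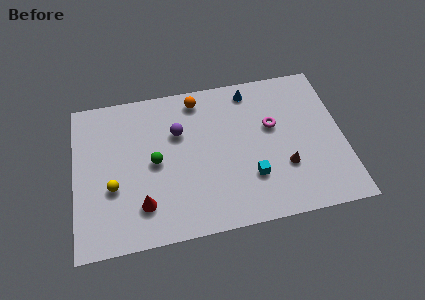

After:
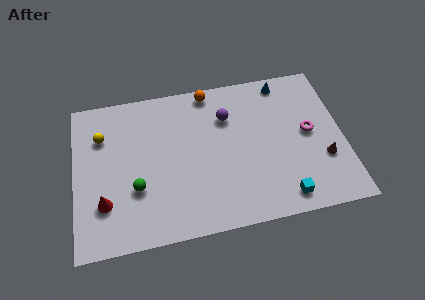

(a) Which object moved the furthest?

the yellow sphere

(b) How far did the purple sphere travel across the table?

2.8

The purple sphere moved from about (5.9, 6.6) to (8.7, 7.1), a distance of √(2.8² + 0.5²) ≈ 2.8.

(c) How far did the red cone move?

2.2

The red cone moved from about (3.7, 2.3) to (1.6, 2.8), a distance of √(2.1² + 0.5²) ≈ 2.2.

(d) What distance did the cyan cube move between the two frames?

2.3

The cyan cube was near (9.8, 2.9) before and (11.5, 1.3) after, so it travelled √(1.7² + 1.6²) ≈ 2.3 units.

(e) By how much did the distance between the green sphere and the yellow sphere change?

+1.4

They were about 2.7 units apart before and 4.1 after — 1.4 units further apart.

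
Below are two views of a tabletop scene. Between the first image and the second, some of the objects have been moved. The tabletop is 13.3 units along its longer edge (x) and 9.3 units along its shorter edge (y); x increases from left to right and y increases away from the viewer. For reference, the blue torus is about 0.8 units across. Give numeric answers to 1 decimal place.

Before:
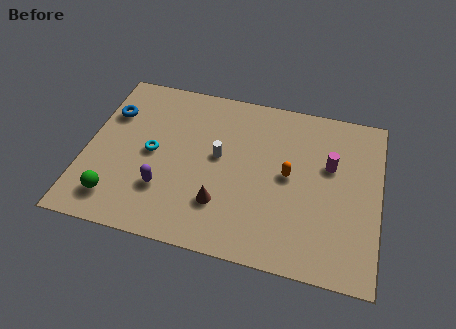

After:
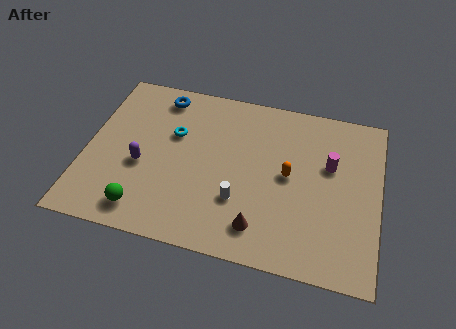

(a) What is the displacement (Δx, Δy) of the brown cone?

(1.8, -0.8)

The brown cone started near (6.3, 2.5) and ended near (8.1, 1.7).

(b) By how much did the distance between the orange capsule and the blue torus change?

-1.6

They were about 8.5 units apart before and 6.9 after — 1.6 units closer together.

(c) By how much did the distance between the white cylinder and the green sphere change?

-1.1

They were about 5.6 units apart before and 4.5 after — 1.1 units closer together.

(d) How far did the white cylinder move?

2.5

The white cylinder moved from about (6.0, 5.1) to (7.1, 2.9), a distance of √(1.1² + 2.2²) ≈ 2.5.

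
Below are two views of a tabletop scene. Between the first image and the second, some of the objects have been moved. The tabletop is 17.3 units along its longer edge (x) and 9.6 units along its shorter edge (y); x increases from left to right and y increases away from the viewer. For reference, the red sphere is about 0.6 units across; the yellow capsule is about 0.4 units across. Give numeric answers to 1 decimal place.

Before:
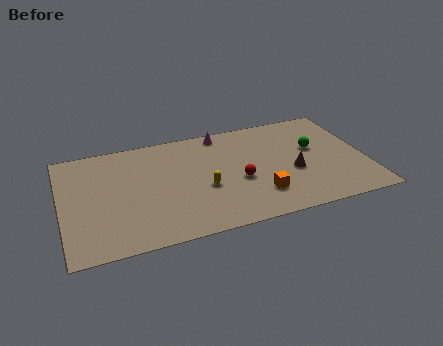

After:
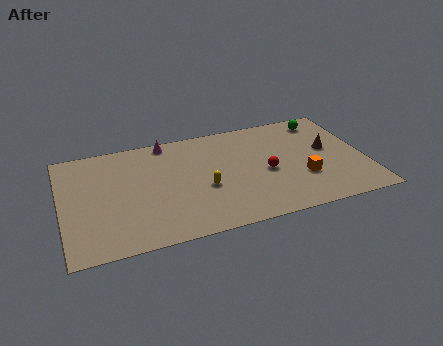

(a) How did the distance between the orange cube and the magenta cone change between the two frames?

+2.8

Before: roughly 6.4 units apart; after: 9.2. That's 2.8 units further apart.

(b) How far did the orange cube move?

2.7

From (11.0, 2.4) to (13.6, 3.2), the orange cube covered √(2.6² + 0.8²) ≈ 2.7 units.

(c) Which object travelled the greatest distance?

the magenta cone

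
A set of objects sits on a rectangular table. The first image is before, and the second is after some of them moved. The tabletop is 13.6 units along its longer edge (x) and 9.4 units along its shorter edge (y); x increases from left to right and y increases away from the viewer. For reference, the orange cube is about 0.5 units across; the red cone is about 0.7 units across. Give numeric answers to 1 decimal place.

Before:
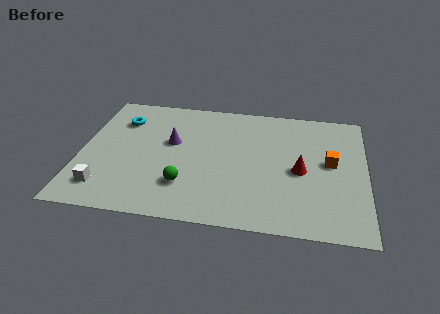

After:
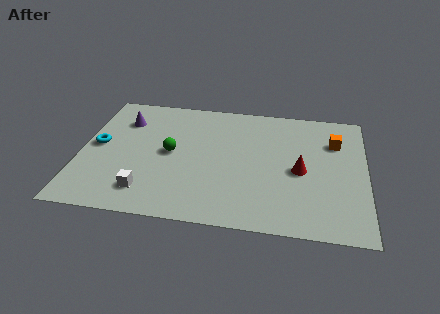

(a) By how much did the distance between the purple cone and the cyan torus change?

-0.5

The distance was about 2.9 in the first image and 2.4 in the second, so they moved 0.5 units closer together.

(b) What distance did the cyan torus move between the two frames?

2.3

From (1.8, 7.0) to (0.8, 4.9), the cyan torus covered √(1.0² + 2.1²) ≈ 2.3 units.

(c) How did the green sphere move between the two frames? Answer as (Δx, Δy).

(-0.8, 2.3)

The green sphere started near (5.1, 2.5) and ended near (4.3, 4.8).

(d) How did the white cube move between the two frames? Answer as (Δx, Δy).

(2.0, 0.0)

The white cube was at about (1.3, 1.8) and moved to about (3.3, 1.8).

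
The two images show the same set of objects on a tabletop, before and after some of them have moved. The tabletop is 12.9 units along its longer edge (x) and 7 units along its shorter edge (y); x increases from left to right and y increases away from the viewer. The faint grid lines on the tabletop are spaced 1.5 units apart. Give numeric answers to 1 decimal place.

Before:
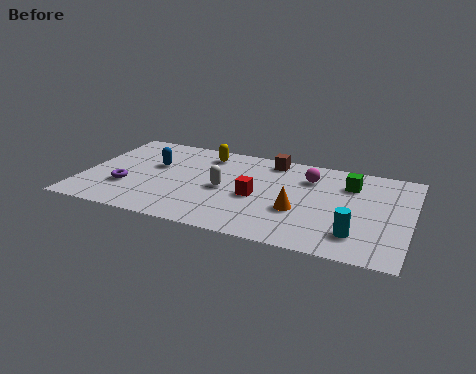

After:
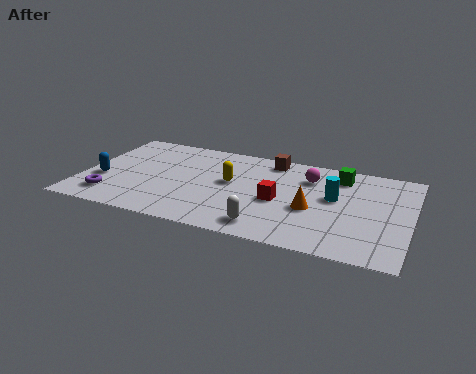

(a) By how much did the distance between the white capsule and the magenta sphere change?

+0.6

Before: roughly 3.7 units apart; after: 4.3. That's 0.6 units further apart.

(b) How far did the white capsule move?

2.9

From (5.6, 3.3) to (7.5, 1.1), the white capsule covered √(1.9² + 2.2²) ≈ 2.9 units.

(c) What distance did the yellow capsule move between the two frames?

2.2

The yellow capsule was near (4.6, 5.8) before and (5.8, 3.9) after, so it travelled √(1.2² + 1.9²) ≈ 2.2 units.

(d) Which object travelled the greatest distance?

the white capsule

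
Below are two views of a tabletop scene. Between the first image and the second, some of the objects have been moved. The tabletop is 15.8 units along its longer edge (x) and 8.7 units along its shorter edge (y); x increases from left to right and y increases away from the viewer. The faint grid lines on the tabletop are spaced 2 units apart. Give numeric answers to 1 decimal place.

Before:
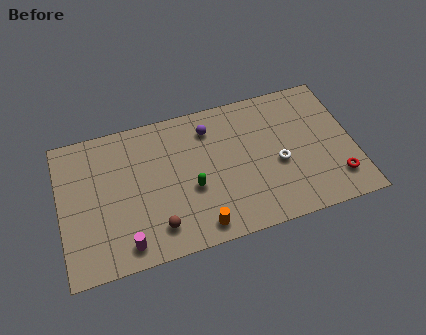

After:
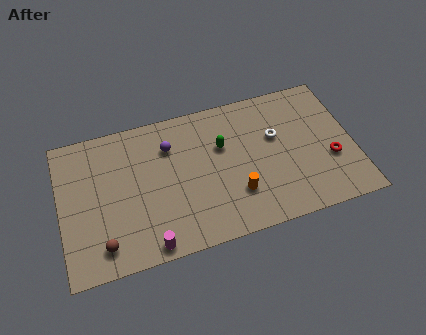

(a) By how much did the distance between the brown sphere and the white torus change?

+3.4

Before: roughly 7.0 units apart; after: 10.4. That's 3.4 units further apart.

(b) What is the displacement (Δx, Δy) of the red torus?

(-0.2, 1.3)

The red torus started near (14.7, 1.9) and ended near (14.5, 3.2).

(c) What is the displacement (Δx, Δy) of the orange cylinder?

(2.1, 1.4)

From the two frames, the orange cylinder sits at roughly (7.2, 1.1) before and (9.3, 2.5) after.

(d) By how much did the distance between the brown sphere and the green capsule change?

+5.2

Before: roughly 2.7 units apart; after: 7.9. That's 5.2 units further apart.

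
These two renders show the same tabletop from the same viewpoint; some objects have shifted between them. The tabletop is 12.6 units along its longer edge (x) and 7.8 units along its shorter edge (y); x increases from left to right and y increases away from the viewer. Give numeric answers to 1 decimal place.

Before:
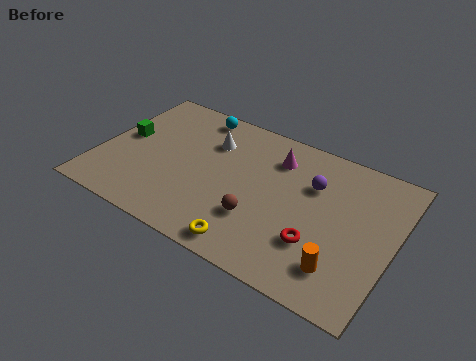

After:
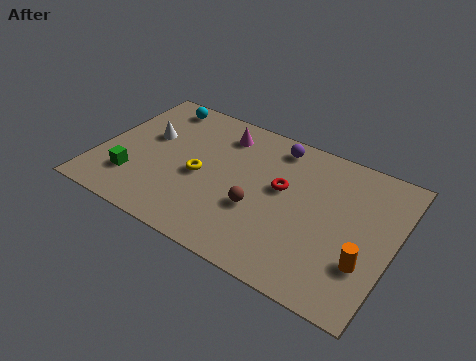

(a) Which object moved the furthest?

the yellow torus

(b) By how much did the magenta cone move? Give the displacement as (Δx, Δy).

(-2.4, 0.3)

From the two frames, the magenta cone sits at roughly (7.3, 6.0) before and (4.9, 6.3) after.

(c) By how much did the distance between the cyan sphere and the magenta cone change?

-0.8

The distance was about 3.8 in the first image and 3.0 in the second, so they moved 0.8 units closer together.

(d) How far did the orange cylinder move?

1.1

The orange cylinder moved from about (10.7, 1.7) to (11.6, 2.4), a distance of √(0.9² + 0.7²) ≈ 1.1.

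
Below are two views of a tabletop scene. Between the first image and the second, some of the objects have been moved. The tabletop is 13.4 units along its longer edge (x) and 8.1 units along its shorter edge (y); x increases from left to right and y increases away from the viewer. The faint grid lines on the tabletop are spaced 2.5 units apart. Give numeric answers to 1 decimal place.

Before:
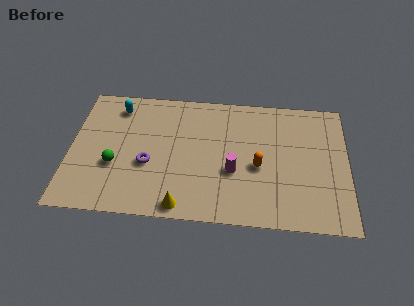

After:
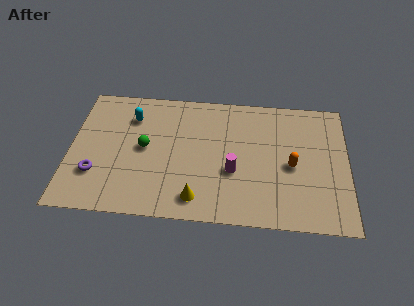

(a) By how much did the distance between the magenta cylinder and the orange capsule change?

+1.6

They were about 1.3 units apart before and 2.9 after — 1.6 units further apart.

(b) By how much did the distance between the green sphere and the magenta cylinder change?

-1.3

They were about 5.7 units apart before and 4.4 after — 1.3 units closer together.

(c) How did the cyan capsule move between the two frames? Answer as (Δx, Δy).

(0.7, -0.6)

From the two frames, the cyan capsule sits at roughly (2.2, 6.7) before and (2.9, 6.1) after.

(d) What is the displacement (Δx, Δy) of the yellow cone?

(0.7, 0.5)

The yellow cone started near (5.5, 0.8) and ended near (6.2, 1.3).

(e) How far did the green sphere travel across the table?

1.8

The green sphere was near (2.2, 3.0) before and (3.6, 4.2) after, so it travelled √(1.4² + 1.2²) ≈ 1.8 units.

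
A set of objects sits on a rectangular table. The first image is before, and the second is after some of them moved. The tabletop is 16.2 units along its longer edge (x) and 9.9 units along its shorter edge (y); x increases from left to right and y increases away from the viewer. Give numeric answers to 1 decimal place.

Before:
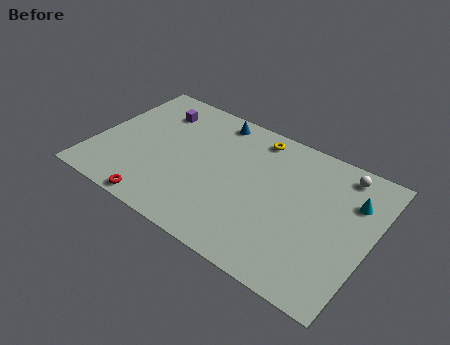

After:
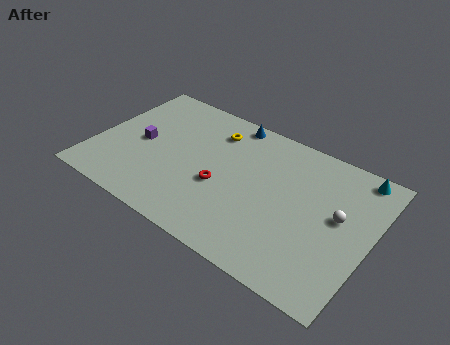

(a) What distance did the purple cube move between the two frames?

2.9

From (3.0, 7.7) to (2.6, 4.8), the purple cube covered √(0.4² + 2.9²) ≈ 2.9 units.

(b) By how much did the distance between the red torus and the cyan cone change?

-3.3

The distance was about 12.1 in the first image and 8.8 in the second, so they moved 3.3 units closer together.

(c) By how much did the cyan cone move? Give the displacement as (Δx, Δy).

(0.0, 1.9)

The cyan cone started near (14.9, 7.0) and ended near (14.9, 8.9).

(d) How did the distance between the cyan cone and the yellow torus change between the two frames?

+2.3

The distance was about 6.2 in the first image and 8.5 in the second, so they moved 2.3 units further apart.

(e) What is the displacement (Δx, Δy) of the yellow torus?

(-2.4, -0.8)

The yellow torus started near (8.9, 8.6) and ended near (6.5, 7.8).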